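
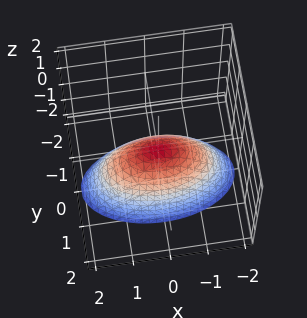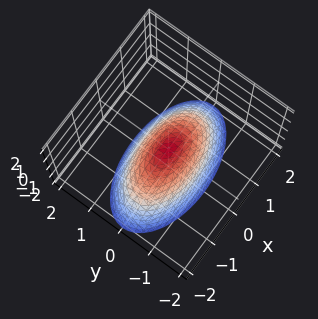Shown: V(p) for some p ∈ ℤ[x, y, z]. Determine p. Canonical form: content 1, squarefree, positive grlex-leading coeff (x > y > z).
First, the degree is 2 — a paraboloid; a quadric.
Next, symmetries: the y ↦ −y reflection is a symmetry, so y appears only in even powers; the x ↦ −x reflection is a symmetry, so x appears only in even powers.
Then, checking where it meets the axes: it crosses the y-axis at the gridline y = 0; it meets the x-axis at x = 0 (among the integer gridlines).
Finally, matching integer coefficients to the picture gives p.

x^2 + 3*y^2 + 2*z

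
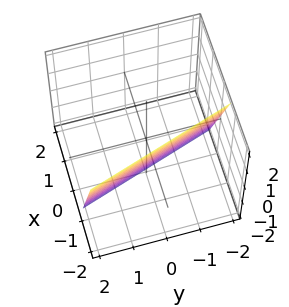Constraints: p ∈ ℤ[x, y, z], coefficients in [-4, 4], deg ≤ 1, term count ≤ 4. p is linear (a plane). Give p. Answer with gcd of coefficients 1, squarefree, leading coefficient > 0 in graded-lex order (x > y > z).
3*x + y + z + 2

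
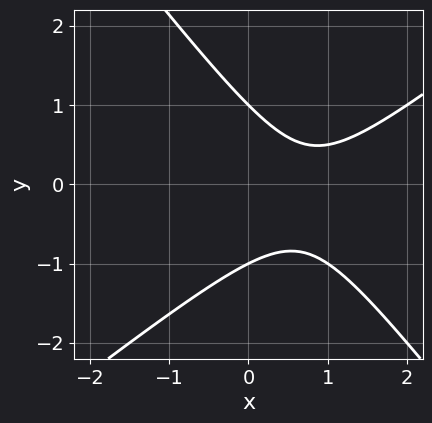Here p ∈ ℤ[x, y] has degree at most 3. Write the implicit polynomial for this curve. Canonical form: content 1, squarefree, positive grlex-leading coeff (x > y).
2*x^2 - x*y - 2*y^2 - 3*x + 2

(a) The degree is 2 — a generic line meets the curve in up to 2 points.
(b) From the axis intercepts and sections: it misses every integer gridline on the x-axis; the y-axis gridline crossings are at y ∈ {-1, 1}.
(c) Together with the visible shape, these determine p as stated.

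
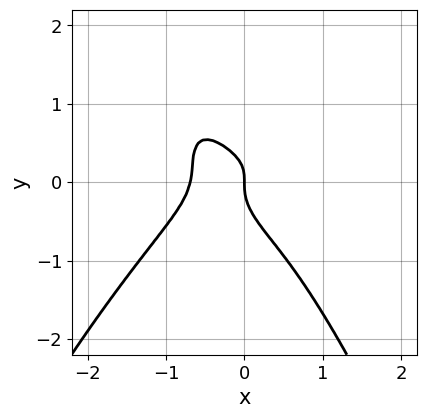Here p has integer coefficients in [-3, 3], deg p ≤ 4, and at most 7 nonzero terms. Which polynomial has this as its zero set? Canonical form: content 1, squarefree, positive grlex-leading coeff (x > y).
3*x^4 + 3*x*y^2 + 3*y^3 - x*y + x

First, the degree is 4 — no degree-3 curve has this shape.
Next, reading off the gridlines: one x-axis crossing is at x = 0; it crosses the y-axis at the gridline y = 0.
Finally, the integer polynomial consistent with all of this is the stated p.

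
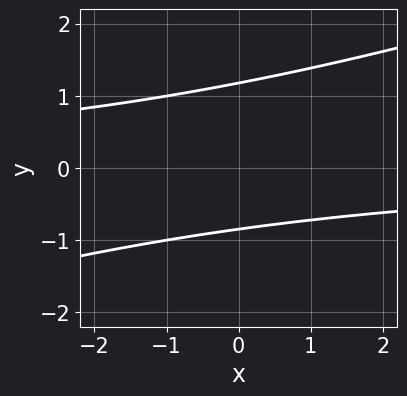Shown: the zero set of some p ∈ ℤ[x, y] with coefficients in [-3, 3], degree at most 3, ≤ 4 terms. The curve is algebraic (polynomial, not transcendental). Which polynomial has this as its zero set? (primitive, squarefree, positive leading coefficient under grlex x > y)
x*y - 3*y^2 + y + 3

First, degree: the shape is more complex than any degree-1 curve, so deg p = 2.
Then, from the axis intercepts and sections: no x-intercept at any integer in the box.
Finally, the integer polynomial consistent with all of this is the stated p.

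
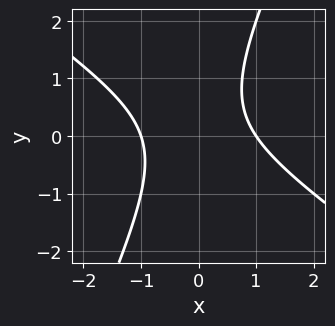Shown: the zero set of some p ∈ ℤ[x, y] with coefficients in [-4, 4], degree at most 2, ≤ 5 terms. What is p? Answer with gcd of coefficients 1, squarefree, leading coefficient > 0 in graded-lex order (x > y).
3*x^2 + 3*x*y - 2*y^2 + y - 3

1. deg p = 2.
2. From the axis intercepts and sections: among the integer gridlines, it crosses the x-axis at x ∈ {-1, 1}; the curve avoids every integer y-axis point in the box.
3. Matching integer coefficients to the picture gives p.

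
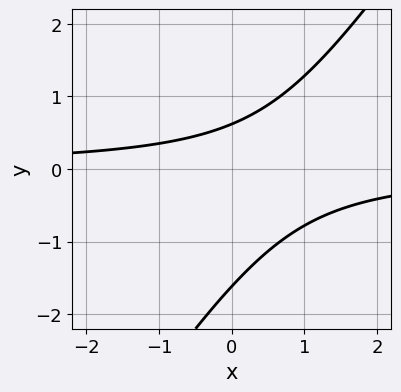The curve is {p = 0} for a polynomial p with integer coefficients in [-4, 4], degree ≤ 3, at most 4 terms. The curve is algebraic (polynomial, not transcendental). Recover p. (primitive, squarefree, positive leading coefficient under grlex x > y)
3*x*y - 2*y^2 - 2*y + 2

First, degree: no degree-1 curve has this shape, so deg p = 2.
Then, observable constraints: no x-intercept at any integer in the box.
Finally, assembling these constraints gives the stated polynomial.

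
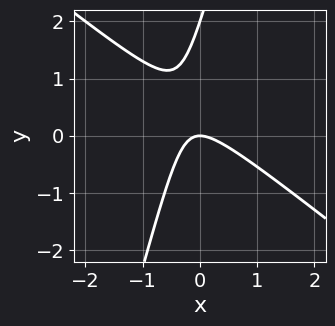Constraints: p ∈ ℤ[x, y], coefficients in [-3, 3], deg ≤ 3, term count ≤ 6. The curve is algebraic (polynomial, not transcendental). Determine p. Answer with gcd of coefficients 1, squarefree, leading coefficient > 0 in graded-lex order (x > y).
deg p = 2. The shape is more complex than any degree-1 curve.
Observable constraints: one x-axis crossing is at x = 0; the y-axis gridline crossings are at y ∈ {0, 2}.
Together with the visible shape, these determine p as stated.

3*x^2 + 3*x*y - y^2 + 2*y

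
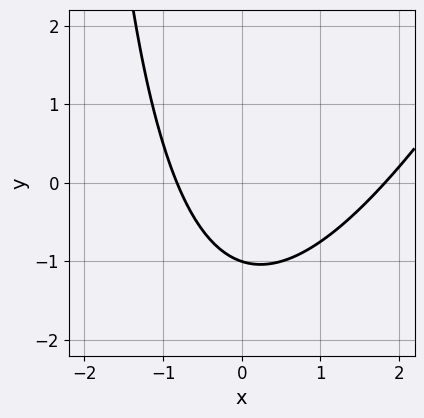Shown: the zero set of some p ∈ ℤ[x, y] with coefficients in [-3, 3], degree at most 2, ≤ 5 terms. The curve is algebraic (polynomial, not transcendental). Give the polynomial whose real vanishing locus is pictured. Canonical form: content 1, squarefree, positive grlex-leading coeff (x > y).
(a) deg p = 2.
(b) Observable constraints: one y-axis crossing is at y = -1.
(c) The integer polynomial consistent with all of this is the stated p.

2*x^2 - x*y - 2*x - 3*y - 3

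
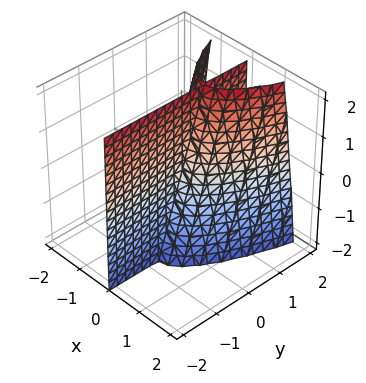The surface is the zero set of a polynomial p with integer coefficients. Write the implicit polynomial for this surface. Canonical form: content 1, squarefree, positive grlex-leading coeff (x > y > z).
(a) There are 2 components. They look like related sheets of one shape, so recover p as a whole.
(b) Degree: the shape is more complex than any degree-2 surface, so deg p = 3.
(c) Against the integer gridlines: every point of the z-axis in the box is on the surface; every point of the y-axis in the box is on the surface; one x-axis crossing is at x = 0.
(d) The integer polynomial consistent with all of this is the stated p.

3*x^3 - 3*x*y + x*z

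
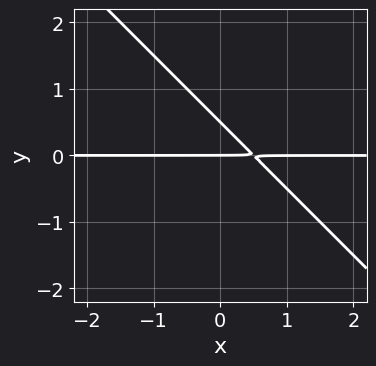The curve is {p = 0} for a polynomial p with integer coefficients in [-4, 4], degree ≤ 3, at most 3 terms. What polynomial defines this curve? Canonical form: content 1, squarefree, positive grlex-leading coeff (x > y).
2*x*y + 2*y^2 - y

(a) Degree: no degree-1 curve has this shape, so deg p = 2.
(b) From the visible intercepts: it crosses the y-axis at the gridline y = 0; every point of the x-axis in the box is on the curve.
(c) Putting this together gives p.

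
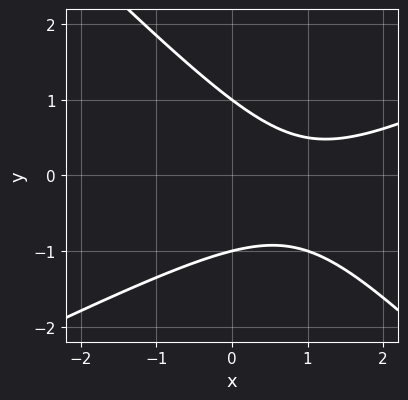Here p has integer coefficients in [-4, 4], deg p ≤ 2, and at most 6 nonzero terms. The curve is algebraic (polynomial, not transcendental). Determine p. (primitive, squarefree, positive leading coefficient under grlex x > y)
x^2 - x*y - 2*y^2 - 2*x + 2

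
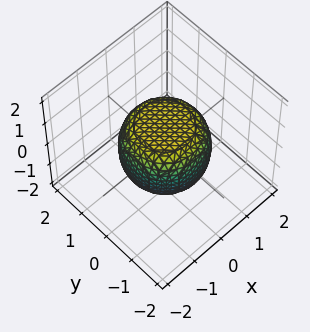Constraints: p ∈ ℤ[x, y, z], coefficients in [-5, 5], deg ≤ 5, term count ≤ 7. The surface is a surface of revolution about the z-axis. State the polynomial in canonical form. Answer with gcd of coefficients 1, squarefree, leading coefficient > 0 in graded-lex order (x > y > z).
2*x^4 + 4*x^2*y^2 + 2*y^4 - x^2 - y^2 + 3*z^2 - 3

Degree: a generic line meets the surface in up to 4 points, so deg p = 4.
Symmetries: the surface is invariant under rotation about z: p = q(x² + y², z).
From the visible intercepts: the z-axis gridline crossings are at z ∈ {-1, 1}; a circular section at z = -1 has radius between 0 and 1.
Matching integer coefficients to the picture gives p.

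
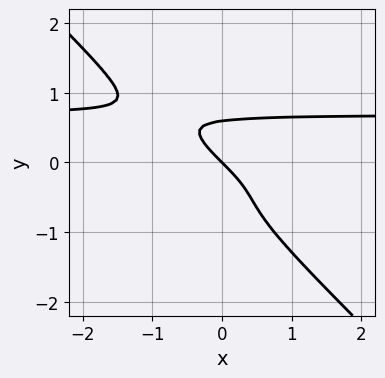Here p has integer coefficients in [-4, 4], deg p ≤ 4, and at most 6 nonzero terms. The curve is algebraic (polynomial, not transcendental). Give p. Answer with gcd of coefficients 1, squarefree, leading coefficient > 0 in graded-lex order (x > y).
First, deg p = 4. No degree-3 curve has this shape.
Then, observable constraints: it crosses the x-axis at the gridline x = 0; it meets the y-axis at y = 0 (among the integer gridlines).
Finally, solving for integer coefficients yields p as stated.

3*x*y^3 + 3*y^4 + y^3 - x - y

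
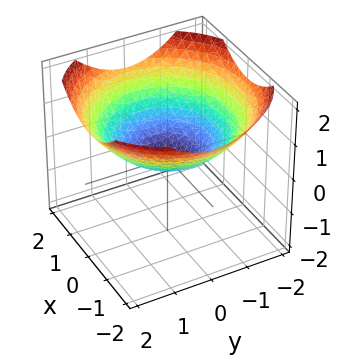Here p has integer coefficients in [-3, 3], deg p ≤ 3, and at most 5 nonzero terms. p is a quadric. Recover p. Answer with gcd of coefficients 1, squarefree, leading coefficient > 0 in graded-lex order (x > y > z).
(a) deg p = 2.
(b) By symmetry, the surface is invariant under rotation about z: p = q(x² + y², z).
(c) Observable constraints: a circular section at z = 1 has radius between 1 and 2; one y-axis crossing is at y = 0; it crosses the x-axis at the gridline x = 0.
(d) Fitting integer coefficients to these (and the overall shape) gives p.

x^2 + y^2 - 3*z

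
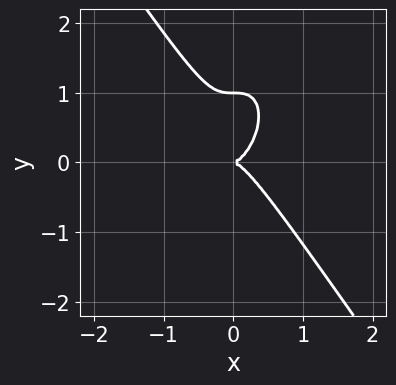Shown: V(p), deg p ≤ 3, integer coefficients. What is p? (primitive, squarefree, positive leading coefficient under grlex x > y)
The degree is 3 — no degree-2 curve has this shape.
From the visible intercepts: among the integer gridlines, it crosses the y-axis at y ∈ {0, 1}; it crosses the x-axis at the gridline x = 0.
Solving for integer coefficients yields p as stated.

3*x^3 + y^3 - y^2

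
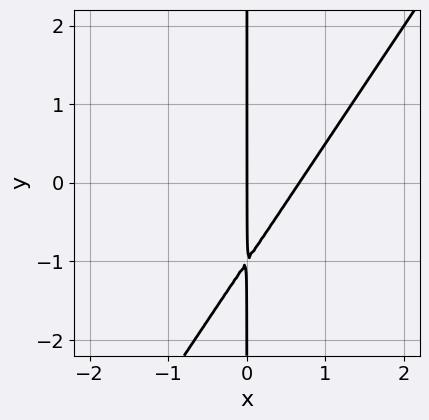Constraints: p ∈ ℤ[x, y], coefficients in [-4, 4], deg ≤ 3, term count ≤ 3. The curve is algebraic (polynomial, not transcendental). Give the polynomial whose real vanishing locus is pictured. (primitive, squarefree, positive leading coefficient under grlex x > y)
(a) The degree is 2 — the shape is more complex than any degree-1 curve.
(b) Reading off the gridlines: every point of the y-axis in the box is on the curve; it crosses the x-axis at the gridline x = 0.
(c) Matching integer coefficients to the picture gives p.

3*x^2 - 2*x*y - 2*x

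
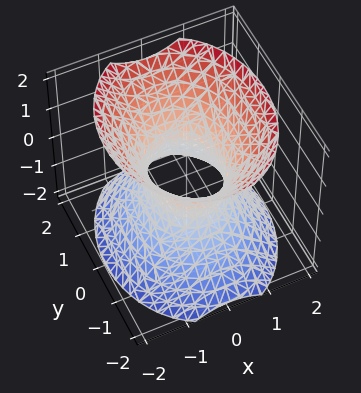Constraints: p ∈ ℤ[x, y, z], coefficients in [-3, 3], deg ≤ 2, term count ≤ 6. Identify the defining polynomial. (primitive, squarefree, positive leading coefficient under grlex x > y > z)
3*x^2 + 2*y^2 - 2*z^2 - 2

deg p = 2. An hourglass — one-sheet hyperboloid; a quadric.
Symmetries: the x ↦ −x reflection is a symmetry, so x appears only in even powers; it's symmetric under z → −z, forcing even powers of z; the y ↦ −y reflection is a symmetry, so y appears only in even powers.
Reading off the gridlines: the surface avoids every integer z-axis point in the box; the y-axis gridline crossings are at y ∈ {-1, 1}.
The integer polynomial consistent with all of this is the stated p.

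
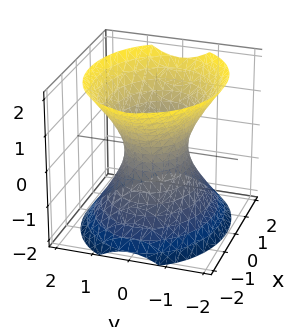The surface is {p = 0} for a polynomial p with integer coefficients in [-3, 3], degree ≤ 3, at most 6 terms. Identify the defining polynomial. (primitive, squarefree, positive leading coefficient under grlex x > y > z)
1. deg p = 2.
2. Symmetries: it's symmetric under y → −y, forcing even powers of y; mirror symmetry z ↦ −z ⇒ only even powers of z; the x ↦ −x reflection is a symmetry, so x appears only in even powers.
3. Checking where it meets the axes: the x-axis gridline crossings are at x ∈ {-1, 1}; the surface avoids every integer z-axis point in the box.
4. Fitting integer coefficients to these (and the overall shape) gives p.

2*x^2 + 3*y^2 - 2*z^2 - 2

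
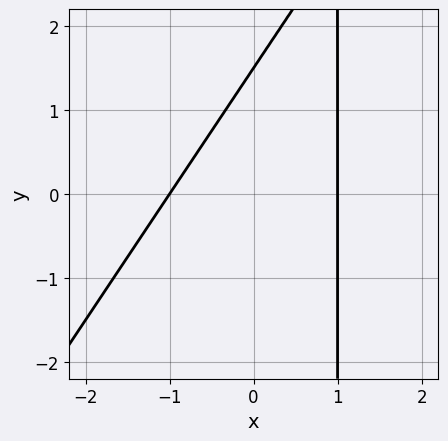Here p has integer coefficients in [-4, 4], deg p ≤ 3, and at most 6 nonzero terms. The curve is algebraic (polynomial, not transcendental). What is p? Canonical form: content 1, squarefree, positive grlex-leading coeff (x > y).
3*x^2 - 2*x*y + 2*y - 3

Degree: no degree-1 curve has this shape, so deg p = 2.
From the visible intercepts: among the integer gridlines, it crosses the x-axis at x ∈ {-1, 1}.
Matching integer coefficients to the picture gives p.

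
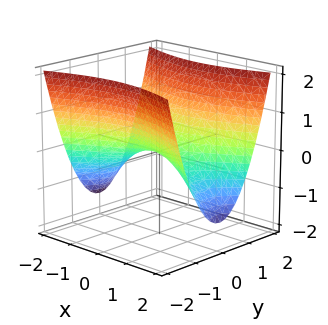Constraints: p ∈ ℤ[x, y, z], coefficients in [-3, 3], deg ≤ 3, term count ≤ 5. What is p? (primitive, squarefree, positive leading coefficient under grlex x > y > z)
x^2 - 3*y^2 + 3*z

1. deg p = 2. A saddle surface; a quadric.
2. Symmetries: the x ↦ −x reflection is a symmetry, so x appears only in even powers; mirror symmetry y ↦ −y ⇒ only even powers of y.
3. Reading off the gridlines: one z-axis crossing is at z = 0; it crosses the x-axis at the gridline x = 0; it crosses the y-axis at the gridline y = 0.
4. Fitting integer coefficients to these (and the overall shape) gives p.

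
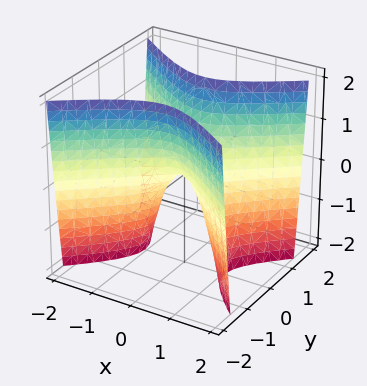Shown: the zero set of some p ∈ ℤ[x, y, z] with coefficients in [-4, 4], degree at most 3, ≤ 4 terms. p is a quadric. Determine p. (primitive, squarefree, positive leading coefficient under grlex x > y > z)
2*x^2 - 3*y^2 + z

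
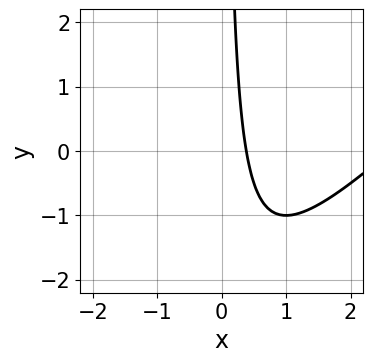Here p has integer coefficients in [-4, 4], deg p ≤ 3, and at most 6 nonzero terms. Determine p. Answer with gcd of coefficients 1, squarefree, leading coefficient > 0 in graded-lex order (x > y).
1. Degree: a generic line meets the curve in up to 2 points, so deg p = 2.
2. From the axis intercepts and sections: the curve avoids every integer y-axis point in the box.
3. Together with the visible shape, these determine p as stated.

x^2 - x*y - 3*x + 1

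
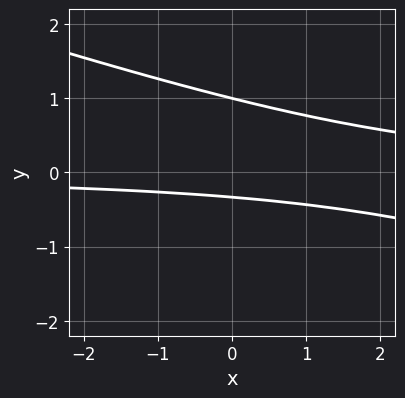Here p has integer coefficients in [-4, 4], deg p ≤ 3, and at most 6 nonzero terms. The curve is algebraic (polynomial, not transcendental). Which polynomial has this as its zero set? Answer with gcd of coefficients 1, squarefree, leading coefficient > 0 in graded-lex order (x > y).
(a) Degree: no degree-1 curve has this shape, so deg p = 2.
(b) Observable constraints: it crosses the y-axis at the gridline y = 1; the curve avoids every integer x-axis point in the box.
(c) Matching integer coefficients to the picture gives p.

x*y + 3*y^2 - 2*y - 1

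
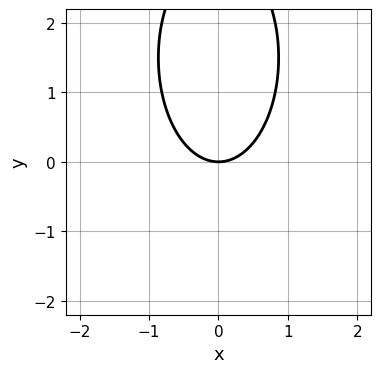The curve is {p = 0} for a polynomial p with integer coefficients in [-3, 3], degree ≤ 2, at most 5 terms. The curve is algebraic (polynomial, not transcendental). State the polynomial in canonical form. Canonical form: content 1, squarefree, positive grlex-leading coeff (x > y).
Degree: no degree-1 curve has this shape, so deg p = 2.
Symmetries: it's symmetric under x → −x, forcing even powers of x.
Checking where it meets the axes: one y-axis crossing is at y = 0; it crosses the x-axis at the gridline x = 0.
These observations pin down the coefficients.

3*x^2 + y^2 - 3*y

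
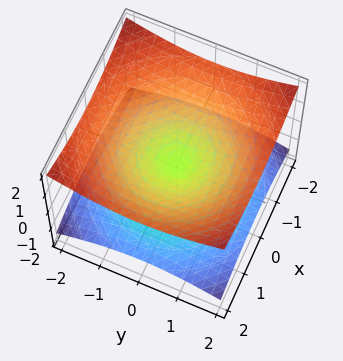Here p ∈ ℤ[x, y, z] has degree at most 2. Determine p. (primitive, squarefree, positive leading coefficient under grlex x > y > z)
(a) The degree is 2 — a double cone through the origin; a quadric.
(b) Symmetry: the z-axis is an axis of rotation, so x and y enter only as x² + y²; mirror symmetry z ↦ −z ⇒ only even powers of z.
(c) Against the integer gridlines: it crosses the y-axis at the gridline y = 0; a circular section at z = 1 has radius between 1 and 2; it crosses the z-axis at the gridline z = 0; it crosses the x-axis at the gridline x = 0.
(d) Matching integer coefficients to the picture gives p.

x^2 + y^2 - 3*z^2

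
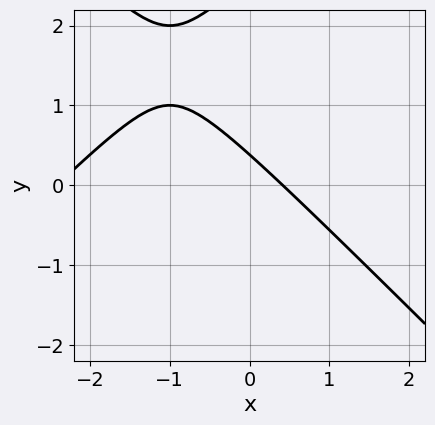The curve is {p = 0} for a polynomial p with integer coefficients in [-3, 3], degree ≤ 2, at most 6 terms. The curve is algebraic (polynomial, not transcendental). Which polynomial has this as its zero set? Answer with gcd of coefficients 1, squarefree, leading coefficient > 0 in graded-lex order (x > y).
x^2 - y^2 + 2*x + 3*y - 1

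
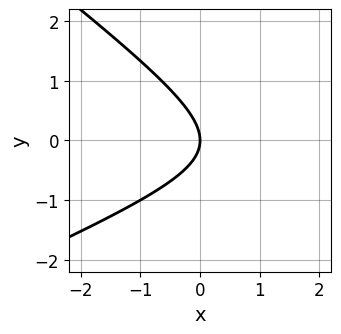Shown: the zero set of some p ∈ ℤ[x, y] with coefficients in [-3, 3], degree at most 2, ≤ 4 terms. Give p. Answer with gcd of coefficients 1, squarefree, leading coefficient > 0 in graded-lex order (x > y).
x^2 - x*y - 3*y^2 - 3*x

First, degree: a generic line meets the curve in up to 2 points, so deg p = 2.
Then, from the axis intercepts and sections: it meets the x-axis at x = 0 (among the integer gridlines); it meets the y-axis at y = 0 (among the integer gridlines).
Finally, these observations pin down the coefficients.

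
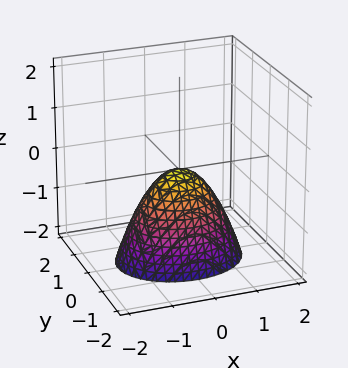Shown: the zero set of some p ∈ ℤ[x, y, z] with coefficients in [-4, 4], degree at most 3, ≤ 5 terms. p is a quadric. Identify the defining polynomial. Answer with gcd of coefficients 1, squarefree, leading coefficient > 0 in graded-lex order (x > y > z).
First, the degree is 2 — a paraboloid; a quadric.
Then, symmetries: it's symmetric under y → −y, forcing even powers of y; mirror symmetry x ↦ −x ⇒ only even powers of x.
Next, against the integer gridlines: it crosses the y-axis at the gridline y = 0; one x-axis crossing is at x = 0; it meets the z-axis at z = 0 (among the integer gridlines).
Finally, assembling these constraints gives the stated polynomial.

2*x^2 + 3*y^2 + 2*z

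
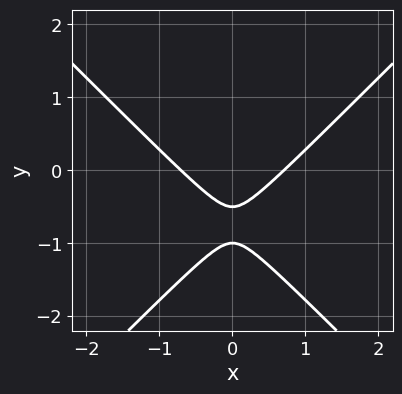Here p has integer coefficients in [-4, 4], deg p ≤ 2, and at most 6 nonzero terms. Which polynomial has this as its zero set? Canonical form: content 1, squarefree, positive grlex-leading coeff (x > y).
First, the degree is 2 — a generic line meets the curve in up to 2 points.
Next, symmetries: it's symmetric under x → −x, forcing even powers of x.
Then, checking where it meets the axes: it meets the y-axis at y = -1 (among the integer gridlines).
Finally, putting this together gives p.

2*x^2 - 2*y^2 - 3*y - 1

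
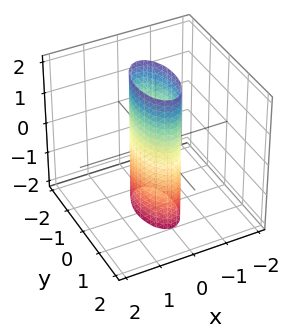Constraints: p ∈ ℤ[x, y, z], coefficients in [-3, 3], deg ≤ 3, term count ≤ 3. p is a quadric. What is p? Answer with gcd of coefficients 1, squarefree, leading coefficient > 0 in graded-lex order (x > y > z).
3*x^2 + y^2 - 1

1. deg p = 2.
2. Symmetries: the x ↦ −x reflection is a symmetry, so x appears only in even powers; mirror symmetry z ↦ −z ⇒ only even powers of z; mirror symmetry y ↦ −y ⇒ only even powers of y.
3. From the visible intercepts: the surface avoids every integer z-axis point in the box; the y-axis gridline crossings are at y ∈ {-1, 1}.
4. Fitting integer coefficients to these (and the overall shape) gives p.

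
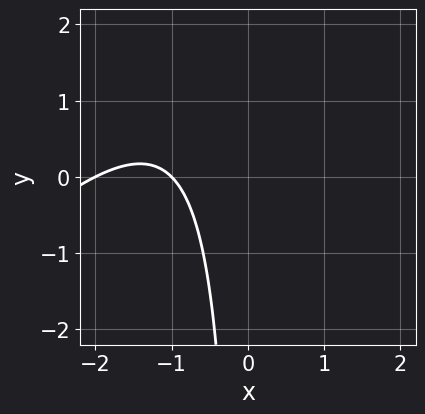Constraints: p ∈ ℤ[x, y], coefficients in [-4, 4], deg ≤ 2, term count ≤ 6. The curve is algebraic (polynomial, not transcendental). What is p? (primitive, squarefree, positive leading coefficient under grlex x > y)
1. The degree is 2 — a generic line meets the curve in up to 2 points.
2. From the axis intercepts and sections: among the integer gridlines, it crosses the x-axis at x ∈ {-2, -1}; the curve avoids every integer y-axis point in the box.
3. Solving for integer coefficients yields p as stated.

x^2 - x*y + 3*x + 2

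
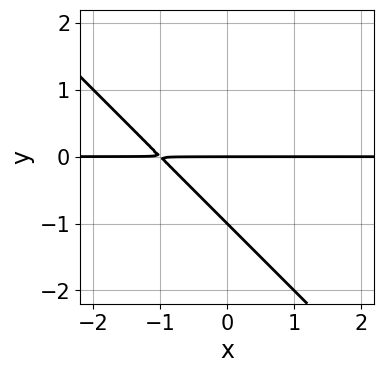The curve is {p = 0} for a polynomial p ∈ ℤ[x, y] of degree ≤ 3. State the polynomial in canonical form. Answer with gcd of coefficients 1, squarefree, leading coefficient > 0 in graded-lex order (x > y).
(a) Degree: no degree-1 curve has this shape, so deg p = 2.
(b) Against the integer gridlines: the visible x-axis segment lies entirely on the curve; among the integer gridlines, it crosses the y-axis at y ∈ {-1, 0}.
(c) These observations pin down the coefficients.

x*y + y^2 + y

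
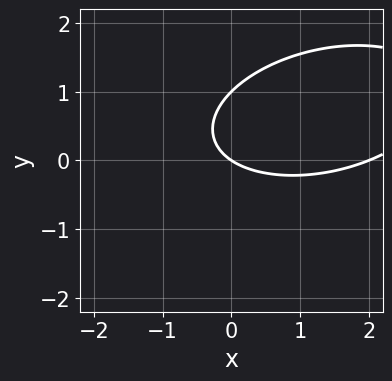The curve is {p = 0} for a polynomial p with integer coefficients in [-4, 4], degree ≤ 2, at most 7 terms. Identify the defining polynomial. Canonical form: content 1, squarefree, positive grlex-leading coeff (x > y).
First, degree: a generic line meets the curve in up to 2 points, so deg p = 2.
Next, from the axis intercepts and sections: among the integer gridlines, it crosses the x-axis at x ∈ {0, 2}; among the integer gridlines, it crosses the y-axis at y ∈ {0, 1}.
Finally, putting this together gives p.

x^2 - x*y + 3*y^2 - 2*x - 3*y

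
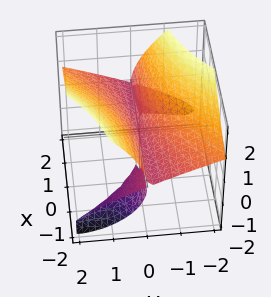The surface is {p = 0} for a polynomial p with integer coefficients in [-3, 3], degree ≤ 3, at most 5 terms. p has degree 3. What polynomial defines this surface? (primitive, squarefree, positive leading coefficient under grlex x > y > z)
I count 3 distinct pieces.
The degree is 3 — no degree-2 surface has this shape.
Against the integer gridlines: it crosses the z-axis at the gridline z = 0; the visible x-axis segment lies entirely on the surface; one y-axis crossing is at y = 0.
Assembling these constraints gives the stated polynomial.

3*x*y*z + 2*z^3 - 3*y^2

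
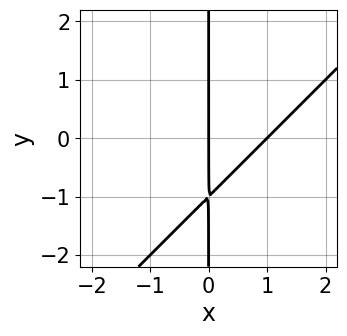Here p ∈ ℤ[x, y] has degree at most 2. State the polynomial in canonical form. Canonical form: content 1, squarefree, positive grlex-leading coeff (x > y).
x^2 - x*y - x

deg p = 2. No degree-1 curve has this shape.
Checking where it meets the axes: every point of the y-axis in the box is on the curve; the x-axis gridline crossings are at x ∈ {0, 1}.
Together with the visible shape, these determine p as stated.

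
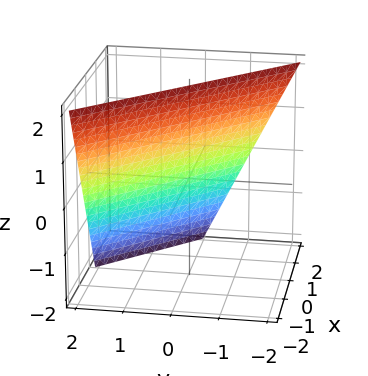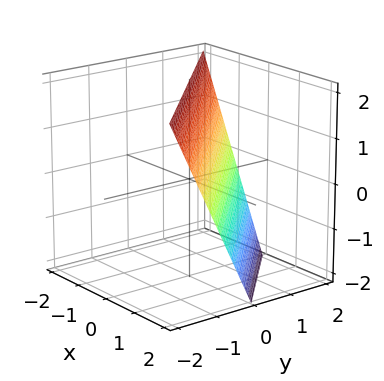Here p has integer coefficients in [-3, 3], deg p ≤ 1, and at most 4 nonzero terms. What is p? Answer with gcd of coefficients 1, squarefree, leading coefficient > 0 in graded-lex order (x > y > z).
2*x + 2*y + z - 2

1. The degree is 1 — the surface is flat (a plane).
2. Against the integer gridlines: it meets the x-axis at x = 1 (among the integer gridlines); one z-axis crossing is at z = 2; it meets the y-axis at y = 1 (among the integer gridlines).
3. These observations pin down the coefficients.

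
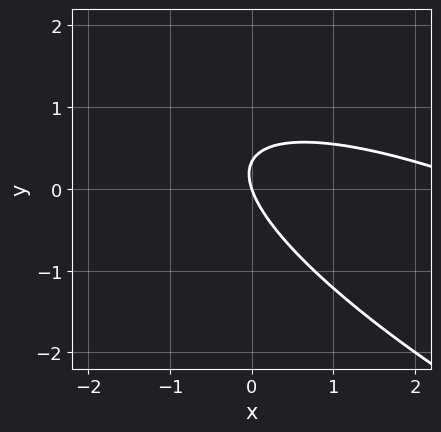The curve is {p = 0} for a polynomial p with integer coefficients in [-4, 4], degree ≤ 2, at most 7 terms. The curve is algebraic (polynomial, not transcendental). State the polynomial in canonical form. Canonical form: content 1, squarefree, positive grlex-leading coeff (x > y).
1. deg p = 2. A generic line meets the curve in up to 2 points.
2. From the axis intercepts and sections: one x-axis crossing is at x = 0; it meets the y-axis at y = 0 (among the integer gridlines).
3. Solving for integer coefficients yields p as stated.

x^2 + 3*x*y + 3*y^2 - 3*x - y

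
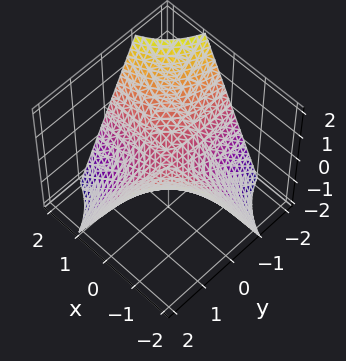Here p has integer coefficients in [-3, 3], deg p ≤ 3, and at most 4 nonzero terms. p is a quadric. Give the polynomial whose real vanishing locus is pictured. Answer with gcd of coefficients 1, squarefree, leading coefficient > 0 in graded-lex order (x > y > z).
(a) deg p = 2.
(b) Reading off the gridlines: every point of the x-axis in the box is on the surface; it crosses the z-axis at the gridline z = 0; every point of the y-axis in the box is on the surface.
(c) Together with the visible shape, these determine p as stated.

x*y + z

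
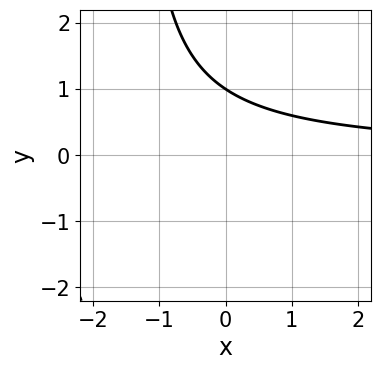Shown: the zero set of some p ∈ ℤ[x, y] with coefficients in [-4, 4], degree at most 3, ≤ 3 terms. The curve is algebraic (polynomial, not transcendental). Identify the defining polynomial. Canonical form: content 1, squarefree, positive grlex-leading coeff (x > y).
2*x*y + 3*y - 3

deg p = 2.
From the visible intercepts: it meets the y-axis at y = 1 (among the integer gridlines); it misses every integer gridline on the x-axis.
Matching integer coefficients to the picture gives p.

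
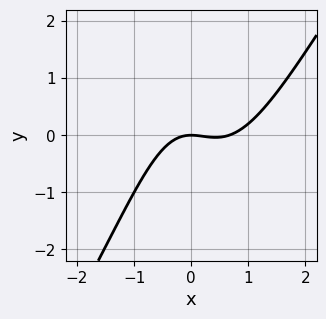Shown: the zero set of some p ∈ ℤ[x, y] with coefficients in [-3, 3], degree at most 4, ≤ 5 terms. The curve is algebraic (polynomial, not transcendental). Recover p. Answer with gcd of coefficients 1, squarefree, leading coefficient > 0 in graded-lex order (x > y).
1. The degree is 3 — the shape is more complex than any degree-2 curve.
2. From the visible intercepts: it meets the x-axis at x = 0 (among the integer gridlines); it crosses the y-axis at the gridline y = 0.
3. Assembling these constraints gives the stated polynomial.

3*x^3 - 2*x^2*y - 2*x^2 - 3*y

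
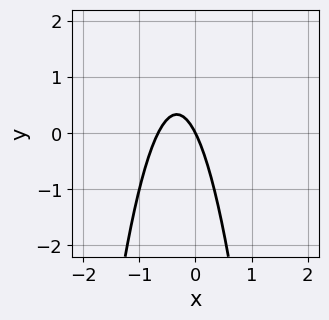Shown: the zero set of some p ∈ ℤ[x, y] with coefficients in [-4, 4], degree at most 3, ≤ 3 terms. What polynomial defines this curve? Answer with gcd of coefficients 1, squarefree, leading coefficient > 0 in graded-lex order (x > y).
deg p = 2.
Against the integer gridlines: it meets the y-axis at y = 0 (among the integer gridlines); one x-axis crossing is at x = 0.
Together with the visible shape, these determine p as stated.

3*x^2 + 2*x + y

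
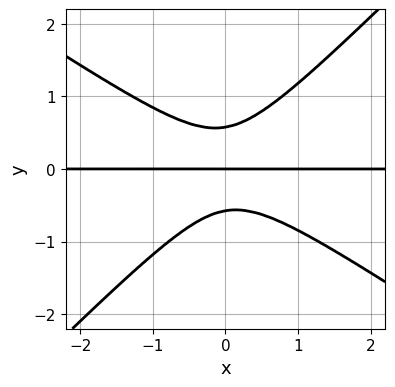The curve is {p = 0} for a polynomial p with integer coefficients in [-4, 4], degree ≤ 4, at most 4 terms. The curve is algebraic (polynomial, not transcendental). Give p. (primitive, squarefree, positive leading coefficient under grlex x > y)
2*x^2*y + x*y^2 - 3*y^3 + y

Degree: a generic line meets the curve in up to 3 points, so deg p = 3.
Observable constraints: it crosses the y-axis at the gridline y = 0; every point of the x-axis in the box is on the curve.
Matching integer coefficients to the picture gives p.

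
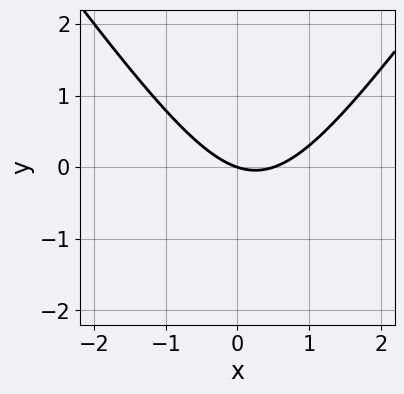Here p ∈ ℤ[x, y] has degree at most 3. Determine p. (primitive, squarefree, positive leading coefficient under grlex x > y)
1. The degree is 2 — a generic line meets the curve in up to 2 points.
2. Against the integer gridlines: it crosses the y-axis at the gridline y = 0; it crosses the x-axis at the gridline x = 0.
3. Assembling these constraints gives the stated polynomial.

2*x^2 - y^2 - x - 3*y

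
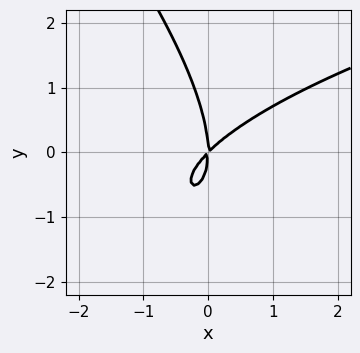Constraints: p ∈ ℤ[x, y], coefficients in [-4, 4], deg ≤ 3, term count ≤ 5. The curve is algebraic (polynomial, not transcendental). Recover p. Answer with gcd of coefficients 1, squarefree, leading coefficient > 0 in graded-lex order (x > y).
deg p = 3. A generic line meets the curve in up to 3 points.
Checking where it meets the axes: it crosses the y-axis at the gridline y = 0; it crosses the x-axis at the gridline x = 0.
These observations pin down the coefficients.

x*y^2 + y^3 - 3*x^2 + 3*x*y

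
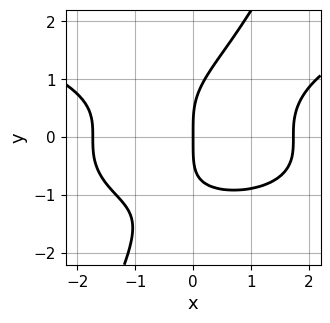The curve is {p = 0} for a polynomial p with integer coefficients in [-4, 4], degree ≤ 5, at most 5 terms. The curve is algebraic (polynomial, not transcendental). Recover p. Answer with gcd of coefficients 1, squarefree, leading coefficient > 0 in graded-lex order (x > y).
Degree: no degree-3 curve has this shape, so deg p = 4.
From the axis intercepts and sections: one y-axis crossing is at y = 0; it meets the x-axis at x = 0 (among the integer gridlines).
Assembling these constraints gives the stated polynomial.

2*x*y^3 - y^4 - x^3 + 3*x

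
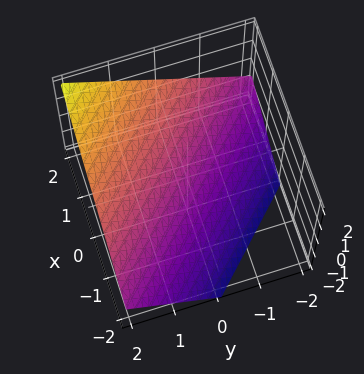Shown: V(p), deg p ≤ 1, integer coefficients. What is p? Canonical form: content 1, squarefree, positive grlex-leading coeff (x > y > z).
Degree: every cross-section is a straight line — this is a plane, so deg p = 1.
From the axis intercepts and sections: it meets the y-axis at y = 1 (among the integer gridlines); it meets the x-axis at x = 1 (among the integer gridlines).
Putting this together gives p.

2*x + 2*y - 3*z - 2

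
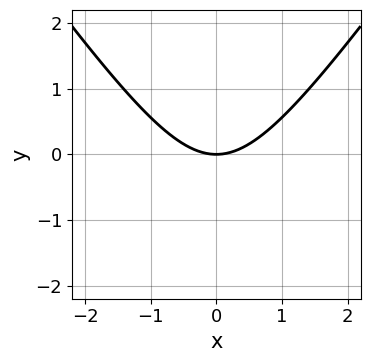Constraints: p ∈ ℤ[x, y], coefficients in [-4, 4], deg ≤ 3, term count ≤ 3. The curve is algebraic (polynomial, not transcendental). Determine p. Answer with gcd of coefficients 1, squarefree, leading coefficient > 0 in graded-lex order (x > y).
1. Degree: the shape is more complex than any degree-1 curve, so deg p = 2.
2. Symmetries: the x ↦ −x reflection is a symmetry, so x appears only in even powers.
3. Reading off the gridlines: it crosses the x-axis at the gridline x = 0; it meets the y-axis at y = 0 (among the integer gridlines).
4. Solving for integer coefficients yields p as stated.

2*x^2 - y^2 - 3*y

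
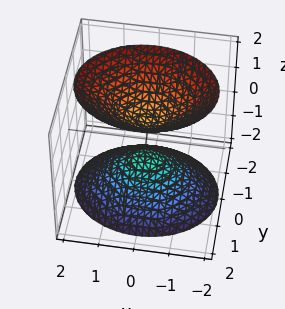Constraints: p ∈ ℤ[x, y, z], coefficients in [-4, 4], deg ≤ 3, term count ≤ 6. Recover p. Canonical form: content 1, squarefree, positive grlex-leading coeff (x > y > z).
2*x^2 + 3*y^2 - 2*z^2 + 1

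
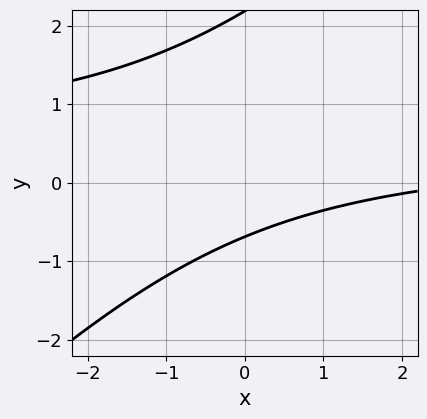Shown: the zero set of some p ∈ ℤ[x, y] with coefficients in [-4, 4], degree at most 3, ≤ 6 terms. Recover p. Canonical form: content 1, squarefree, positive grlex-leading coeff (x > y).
2*x*y - 2*y^2 - x + 3*y + 3

deg p = 2. A generic line meets the curve in up to 2 points.
Checking where it meets the axes: the curve avoids every integer x-axis point in the box.
Assembling these constraints gives the stated polynomial.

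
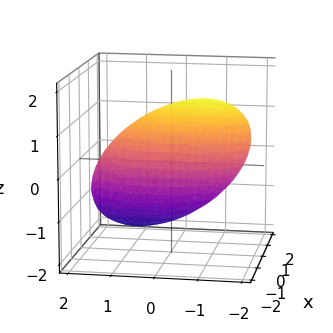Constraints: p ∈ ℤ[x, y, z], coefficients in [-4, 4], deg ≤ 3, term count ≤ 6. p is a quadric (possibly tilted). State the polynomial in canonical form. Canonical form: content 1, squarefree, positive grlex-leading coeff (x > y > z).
3*x^2 - 2*x*z + y^2 + y*z + 2*z^2 - 3

First, the degree is 2 — no degree-1 surface has this shape.
Then, from the visible intercepts: among the integer gridlines, it crosses the x-axis at x ∈ {-1, 1}.
Finally, matching integer coefficients to the picture gives p.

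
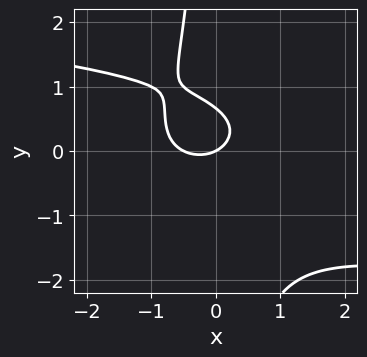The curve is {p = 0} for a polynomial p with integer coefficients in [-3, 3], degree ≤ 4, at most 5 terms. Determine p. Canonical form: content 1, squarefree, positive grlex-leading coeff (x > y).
2*x*y^3 + 2*x^2 + 3*y^2 + x - 2*y

1. Degree: the shape is more complex than any degree-3 curve, so deg p = 4.
2. Reading off the gridlines: it crosses the y-axis at the gridline y = 0; it meets the x-axis at x = 0 (among the integer gridlines).
3. Matching integer coefficients to the picture gives p.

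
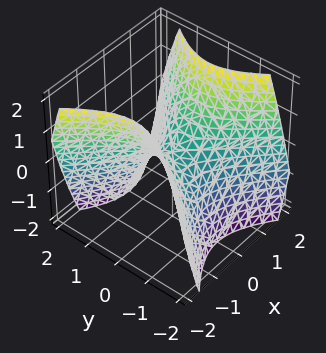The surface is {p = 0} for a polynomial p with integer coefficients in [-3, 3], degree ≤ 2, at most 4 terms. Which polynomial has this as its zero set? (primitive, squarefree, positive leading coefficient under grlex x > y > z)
(a) The degree is 2 — a hyperbolic paraboloid; a quadric.
(b) Symmetries: it's symmetric under y → −y, forcing even powers of y; it's symmetric under x → −x, forcing even powers of x.
(c) From the visible intercepts: one y-axis crossing is at y = 0; it meets the x-axis at x = 0 (among the integer gridlines).
(d) Together with the visible shape, these determine p as stated.

x^2 - y^2 - z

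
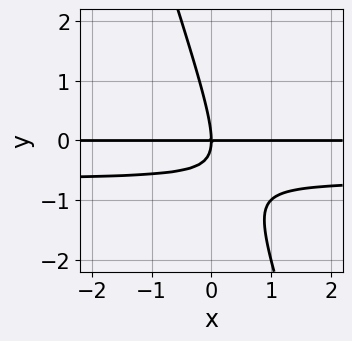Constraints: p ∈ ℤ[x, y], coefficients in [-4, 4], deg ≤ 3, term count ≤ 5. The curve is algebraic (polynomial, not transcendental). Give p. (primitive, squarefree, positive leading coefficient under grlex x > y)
3*x*y^2 + y^3 + 2*x*y

deg p = 3. The shape is more complex than any degree-2 curve.
From the axis intercepts and sections: it meets the y-axis at y = 0 (among the integer gridlines); every point of the x-axis in the box is on the curve.
Putting this together gives p.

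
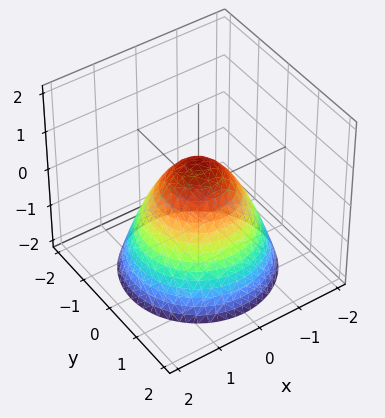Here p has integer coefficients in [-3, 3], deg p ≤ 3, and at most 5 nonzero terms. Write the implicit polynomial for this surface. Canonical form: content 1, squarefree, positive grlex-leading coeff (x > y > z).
3*x^2 + 3*y^2 + 3*z - 2

First, deg p = 2. A generic line meets the surface in up to 2 points.
Next, symmetries: rotational symmetry about the z-axis ⇒ p depends on x, y only through x² + y².
Then, against the integer gridlines: a circular section at z = -2 has radius between 1 and 2.
Finally, matching integer coefficients to the picture gives p.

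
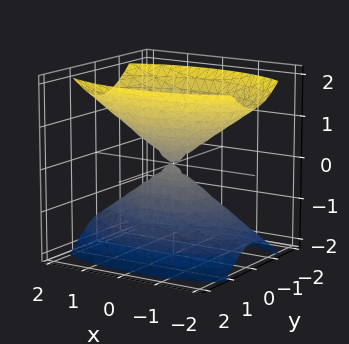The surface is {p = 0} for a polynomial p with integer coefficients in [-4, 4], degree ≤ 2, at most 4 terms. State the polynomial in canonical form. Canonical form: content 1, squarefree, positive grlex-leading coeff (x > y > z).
1. There are 2 components. Treating them together as one polynomial.
2. deg p = 2. A double cone through the origin; a quadric.
3. Symmetries: the y ↦ −y reflection is a symmetry, so y appears only in even powers; it's symmetric under x → −x, forcing even powers of x; the z ↦ −z reflection is a symmetry, so z appears only in even powers.
4. From the axis intercepts and sections: it meets the x-axis at x = 0 (among the integer gridlines); it crosses the y-axis at the gridline y = 0; one z-axis crossing is at z = 0.
5. The integer polynomial consistent with all of this is the stated p.

x^2 + 3*y^2 - 2*z^2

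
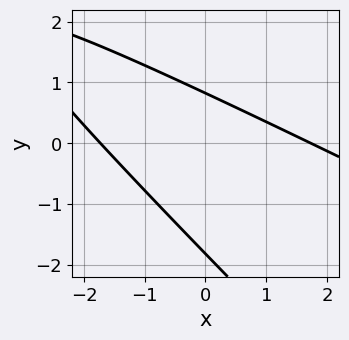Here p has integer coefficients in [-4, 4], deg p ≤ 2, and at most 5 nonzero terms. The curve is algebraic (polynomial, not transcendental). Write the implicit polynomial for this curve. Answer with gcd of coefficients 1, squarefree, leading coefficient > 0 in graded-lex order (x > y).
Degree: a generic line meets the curve in up to 2 points, so deg p = 2.
Solving for integer coefficients yields p as stated.

x^2 + 3*x*y + 2*y^2 + 2*y - 3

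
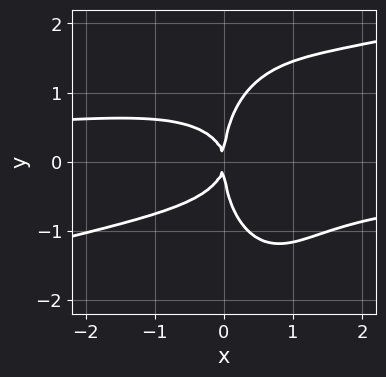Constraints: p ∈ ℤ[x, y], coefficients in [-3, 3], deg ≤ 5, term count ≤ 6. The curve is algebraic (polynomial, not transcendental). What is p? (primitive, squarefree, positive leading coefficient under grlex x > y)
x^3*y - 3*x^2*y^2 - y^4 + 3*x*y^2 + 3*x^2

First, the degree is 4 — a generic line meets the curve in up to 4 points.
Next, reading off the gridlines: it meets the y-axis at y = 0 (among the integer gridlines); it meets the x-axis at x = 0 (among the integer gridlines).
Finally, together with the visible shape, these determine p as stated.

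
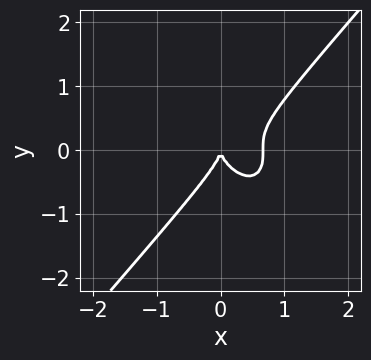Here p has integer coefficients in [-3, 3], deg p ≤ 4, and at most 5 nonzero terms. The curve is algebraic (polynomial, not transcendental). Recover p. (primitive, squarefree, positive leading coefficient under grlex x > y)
3*x^3 - 2*y^3 - 2*x^2

First, the degree is 3 — a generic line meets the curve in up to 3 points.
Next, checking where it meets the axes: it crosses the x-axis at the gridline x = 0; it crosses the y-axis at the gridline y = 0.
Finally, putting this together gives p.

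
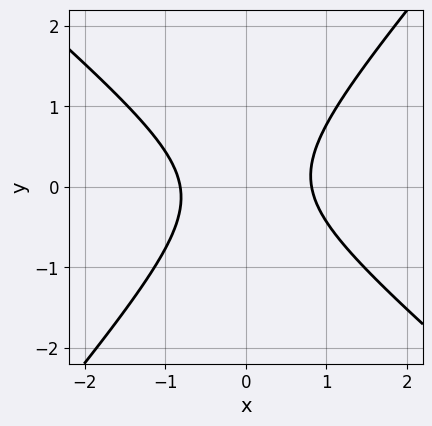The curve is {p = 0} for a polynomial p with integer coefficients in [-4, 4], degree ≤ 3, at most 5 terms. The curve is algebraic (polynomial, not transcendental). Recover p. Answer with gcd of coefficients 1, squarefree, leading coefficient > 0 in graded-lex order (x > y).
1. Degree: a generic line meets the curve in up to 2 points, so deg p = 2.
2. From the visible intercepts: it misses every integer gridline on the y-axis.
3. These observations pin down the coefficients.

3*x^2 + x*y - 3*y^2 - 2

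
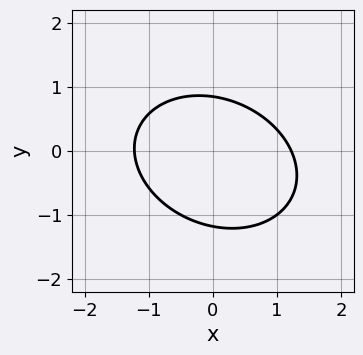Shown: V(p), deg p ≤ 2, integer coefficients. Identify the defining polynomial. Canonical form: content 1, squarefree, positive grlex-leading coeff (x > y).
First, degree: a generic line meets the curve in up to 2 points, so deg p = 2.
Finally, matching integer coefficients to the picture gives p.

2*x^2 + x*y + 3*y^2 + y - 3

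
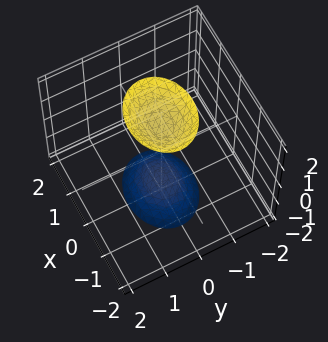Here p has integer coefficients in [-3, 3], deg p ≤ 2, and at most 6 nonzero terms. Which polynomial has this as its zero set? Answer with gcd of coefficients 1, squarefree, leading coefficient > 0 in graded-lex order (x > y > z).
First, the picture has 2 separate pieces. They look like related sheets of one shape, so recover p as a whole.
Then, the degree is 2 — two sheets facing apart; a quadric.
Next, symmetries: the y ↦ −y reflection is a symmetry, so y appears only in even powers; it's symmetric under x → −x, forcing even powers of x; the z ↦ −z reflection is a symmetry, so z appears only in even powers.
Next, from the visible intercepts: the surface avoids every integer y-axis point in the box; no x-intercept at any integer in the box.
Finally, solving for integer coefficients yields p as stated.

2*x^2 + 3*y^2 - z^2 + 2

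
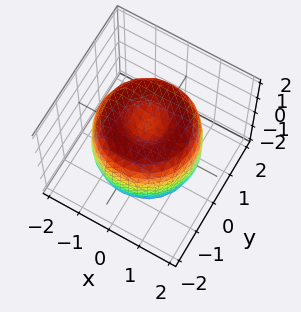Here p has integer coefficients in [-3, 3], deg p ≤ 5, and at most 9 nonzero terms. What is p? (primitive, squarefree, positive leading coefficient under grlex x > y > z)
x^4 + 2*x^2*y^2 + y^4 - 2*x^2 - 2*y^2 + z^2 - 1

(a) Degree: no degree-3 surface has this shape, so deg p = 4.
(b) By symmetry, the surface is invariant under rotation about z: p = q(x² + y², z).
(c) Reading off the gridlines: among the integer gridlines, it crosses the z-axis at z ∈ {-1, 1}; a circular section at z = 1 has radius between 1 and 2.
(d) Assembling these constraints gives the stated polynomial.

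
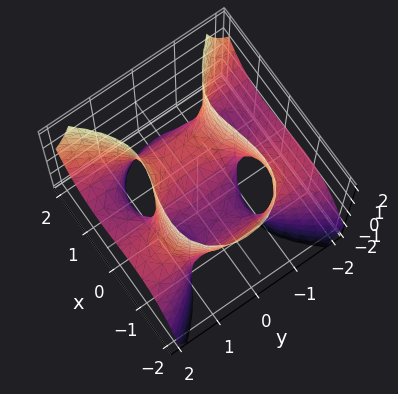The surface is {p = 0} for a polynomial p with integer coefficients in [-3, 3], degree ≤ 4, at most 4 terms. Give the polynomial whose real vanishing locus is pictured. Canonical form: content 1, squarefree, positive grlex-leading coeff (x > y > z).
First, deg p = 3. No degree-2 surface has this shape.
Next, against the integer gridlines: one x-axis crossing is at x = 0; one z-axis crossing is at z = 0; the visible y-axis segment lies entirely on the surface.
Finally, putting this together gives p.

2*x^3 - 3*y^2*z - 3*x + 3*z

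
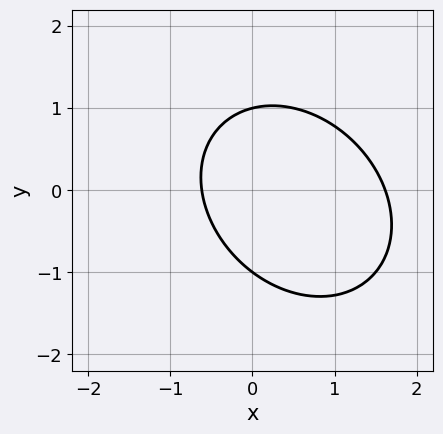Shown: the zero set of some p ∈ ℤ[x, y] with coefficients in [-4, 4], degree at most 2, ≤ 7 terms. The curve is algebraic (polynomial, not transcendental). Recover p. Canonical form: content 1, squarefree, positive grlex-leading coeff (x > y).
2*x^2 + x*y + 2*y^2 - 2*x - 2

1. The degree is 2 — the shape is more complex than any degree-1 curve.
2. Against the integer gridlines: the y-axis gridline crossings are at y ∈ {-1, 1}.
3. Together with the visible shape, these determine p as stated.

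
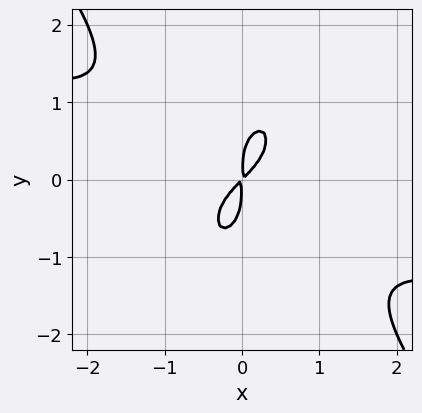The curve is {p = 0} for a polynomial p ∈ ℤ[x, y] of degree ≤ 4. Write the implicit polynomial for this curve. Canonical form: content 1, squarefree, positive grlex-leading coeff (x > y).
First, deg p = 4. A generic line meets the curve in up to 4 points.
Finally, solving for integer coefficients yields p as stated.

x^4 + 3*x^3*y + y^4 + 2*x^2 - 2*x*y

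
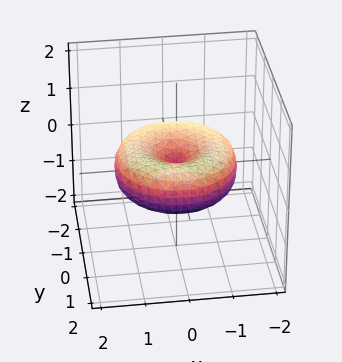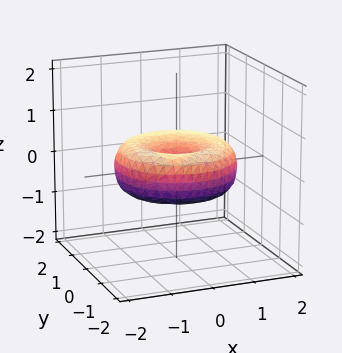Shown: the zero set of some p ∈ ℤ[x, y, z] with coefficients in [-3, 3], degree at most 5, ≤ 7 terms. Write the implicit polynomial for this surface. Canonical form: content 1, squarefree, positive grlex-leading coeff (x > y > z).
x^4 + 2*x^2*y^2 + y^4 - 2*x^2 - 2*y^2 + 3*z^2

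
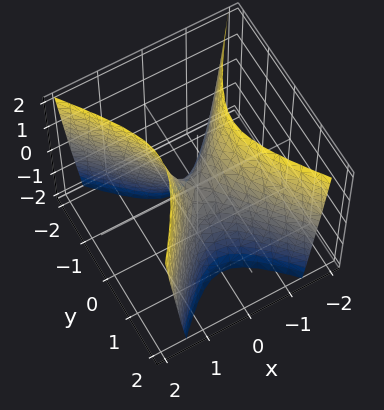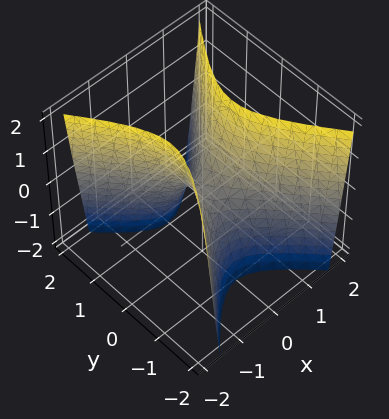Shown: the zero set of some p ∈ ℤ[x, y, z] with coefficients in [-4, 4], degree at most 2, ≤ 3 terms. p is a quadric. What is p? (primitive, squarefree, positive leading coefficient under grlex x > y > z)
First, deg p = 2.
Then, symmetries: mirror symmetry x ↦ −x ⇒ only even powers of x; mirror symmetry y ↦ −y ⇒ only even powers of y.
Next, against the integer gridlines: it meets the y-axis at y = 0 (among the integer gridlines); one x-axis crossing is at x = 0; it crosses the z-axis at the gridline z = 0.
Finally, putting this together gives p.

3*x^2 - 2*y^2 - z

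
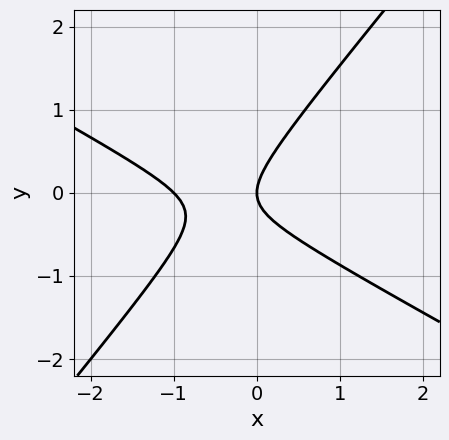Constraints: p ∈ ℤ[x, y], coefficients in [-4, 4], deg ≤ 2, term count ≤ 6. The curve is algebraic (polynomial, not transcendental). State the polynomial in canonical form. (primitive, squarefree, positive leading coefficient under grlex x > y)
First, the degree is 2 — the shape is more complex than any degree-1 curve.
Then, against the integer gridlines: one y-axis crossing is at y = 0; among the integer gridlines, it crosses the x-axis at x ∈ {-1, 0}.
Finally, the integer polynomial consistent with all of this is the stated p.

2*x^2 + 2*x*y - 3*y^2 + 2*x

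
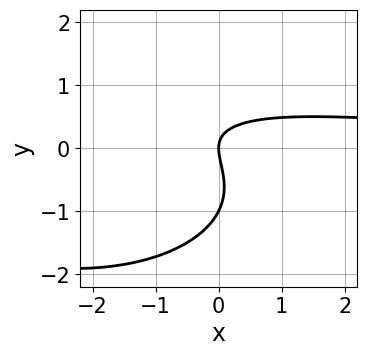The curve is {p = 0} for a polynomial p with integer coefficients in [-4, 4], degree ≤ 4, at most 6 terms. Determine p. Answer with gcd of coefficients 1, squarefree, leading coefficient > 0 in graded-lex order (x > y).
x^2*y + 3*y^3 + 3*x*y + 3*y^2 - 3*x

The degree is 3 — a generic line meets the curve in up to 3 points.
From the axis intercepts and sections: one x-axis crossing is at x = 0; among the integer gridlines, it crosses the y-axis at y ∈ {-1, 0}.
The integer polynomial consistent with all of this is the stated p.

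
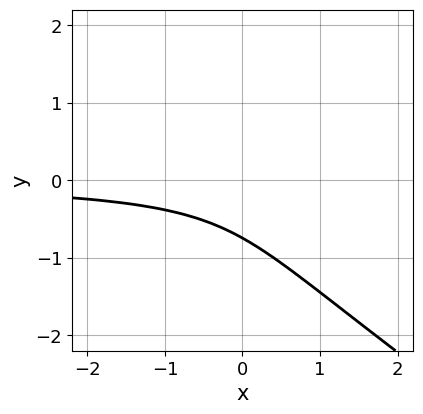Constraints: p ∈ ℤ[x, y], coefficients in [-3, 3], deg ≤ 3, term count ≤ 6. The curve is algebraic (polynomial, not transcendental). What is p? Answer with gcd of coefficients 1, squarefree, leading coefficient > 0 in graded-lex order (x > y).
First, degree: a generic line meets the curve in up to 3 points, so deg p = 3.
Then, against the integer gridlines: it misses every integer gridline on the x-axis.
Finally, putting this together gives p.

2*x*y^2 + 3*y^3 - 3*x*y + y + 2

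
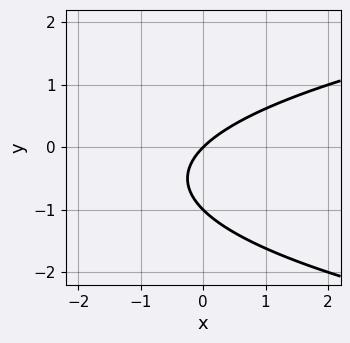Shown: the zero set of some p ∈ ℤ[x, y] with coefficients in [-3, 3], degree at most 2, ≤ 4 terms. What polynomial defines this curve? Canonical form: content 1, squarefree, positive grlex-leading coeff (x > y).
y^2 - x + y

First, degree: a generic line meets the curve in up to 2 points, so deg p = 2.
Next, from the axis intercepts and sections: it meets the x-axis at x = 0 (among the integer gridlines); the y-axis gridline crossings are at y ∈ {-1, 0}.
Finally, fitting integer coefficients to these (and the overall shape) gives p.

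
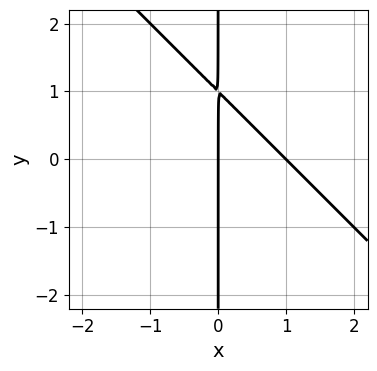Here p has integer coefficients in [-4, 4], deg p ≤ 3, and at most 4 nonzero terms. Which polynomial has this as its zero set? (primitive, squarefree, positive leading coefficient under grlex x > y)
deg p = 2.
Reading off the gridlines: the x-axis gridline crossings are at x ∈ {0, 1}; every point of the y-axis in the box is on the curve.
Matching integer coefficients to the picture gives p.

x^2 + x*y - x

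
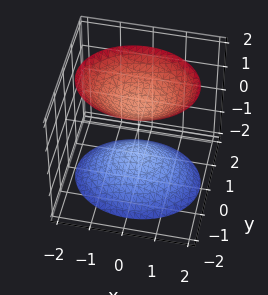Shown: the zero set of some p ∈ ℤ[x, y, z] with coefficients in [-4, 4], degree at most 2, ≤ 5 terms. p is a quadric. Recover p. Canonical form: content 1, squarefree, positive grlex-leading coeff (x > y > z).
2*x^2 + 3*y^2 - 2*z^2 + 2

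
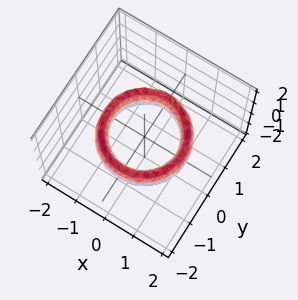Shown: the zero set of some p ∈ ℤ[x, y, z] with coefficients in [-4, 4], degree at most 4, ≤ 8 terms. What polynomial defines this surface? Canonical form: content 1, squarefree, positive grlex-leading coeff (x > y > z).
The degree is 4 — the shape is more complex than any degree-3 surface.
Symmetries: every cross-section ⟂ z is a circle, so x, y appear only via x² + y².
From the axis intercepts and sections: among the integer gridlines, it crosses the x-axis at x ∈ {-1, 1}; a circular section at z = 0 has radius exactly 1; it misses every integer gridline on the z-axis.
Solving for integer coefficients yields p as stated. Check: (0, 1, 0) on the y-axis lies on the surface, and p(0, 1, 0) = 0. ✓

x^4 + 2*x^2*y^2 + y^4 - 3*x^2 - 3*y^2 + z^2 + 2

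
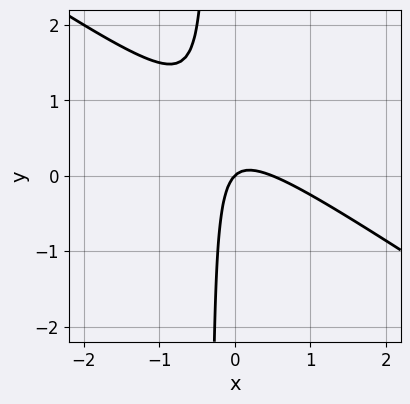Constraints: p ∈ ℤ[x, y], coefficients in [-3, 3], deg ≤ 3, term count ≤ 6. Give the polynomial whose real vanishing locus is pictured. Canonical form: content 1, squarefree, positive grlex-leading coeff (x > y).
First, degree: the shape is more complex than any degree-1 curve, so deg p = 2.
Next, observable constraints: it crosses the x-axis at the gridline x = 0; it meets the y-axis at y = 0 (among the integer gridlines).
Finally, putting this together gives p.

2*x^2 + 3*x*y - x + y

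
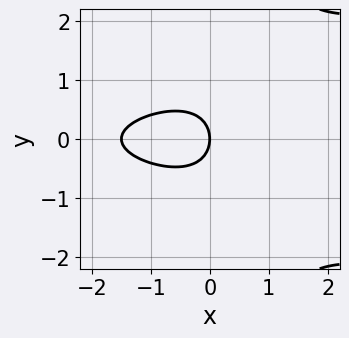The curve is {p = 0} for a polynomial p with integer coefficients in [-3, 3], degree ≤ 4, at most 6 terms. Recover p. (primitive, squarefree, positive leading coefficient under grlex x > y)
3*x*y^2 - 2*x^2 - 3*y^2 - 3*x

1. Degree: a generic line meets the curve in up to 3 points, so deg p = 3.
2. Symmetries: mirror symmetry y ↦ −y ⇒ only even powers of y.
3. Reading off the gridlines: it meets the y-axis at y = 0 (among the integer gridlines); one x-axis crossing is at x = 0.
4. Solving for integer coefficients yields p as stated.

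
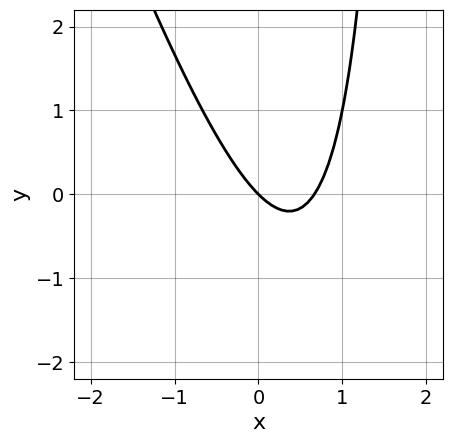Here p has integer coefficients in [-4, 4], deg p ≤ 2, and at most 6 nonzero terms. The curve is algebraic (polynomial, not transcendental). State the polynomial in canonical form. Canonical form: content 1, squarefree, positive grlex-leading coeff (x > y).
(a) deg p = 2. A generic line meets the curve in up to 2 points.
(b) Against the integer gridlines: it crosses the x-axis at the gridline x = 0; it crosses the y-axis at the gridline y = 0.
(c) Together with the visible shape, these determine p as stated.

3*x^2 + x*y - 2*x - 2*y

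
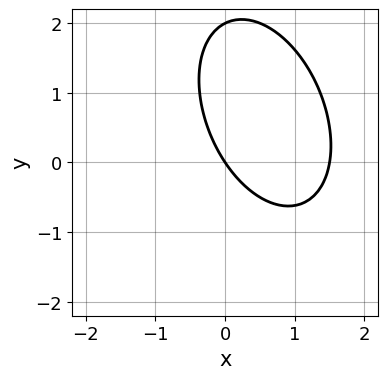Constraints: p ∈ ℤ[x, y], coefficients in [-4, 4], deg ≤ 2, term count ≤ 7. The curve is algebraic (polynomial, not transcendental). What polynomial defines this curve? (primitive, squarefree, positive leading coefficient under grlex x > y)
2*x^2 + x*y + y^2 - 3*x - 2*y

(a) The degree is 2 — no degree-1 curve has this shape.
(b) Checking where it meets the axes: the y-axis gridline crossings are at y ∈ {0, 2}; it crosses the x-axis at the gridline x = 0.
(c) Together with the visible shape, these determine p as stated.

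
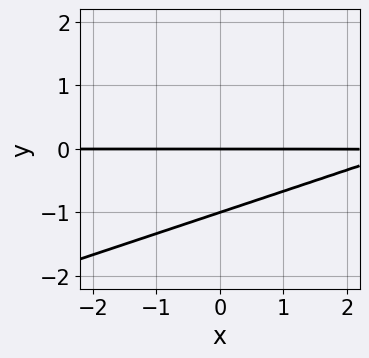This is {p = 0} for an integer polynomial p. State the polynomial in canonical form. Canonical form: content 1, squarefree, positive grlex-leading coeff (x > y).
x*y - 3*y^2 - 3*y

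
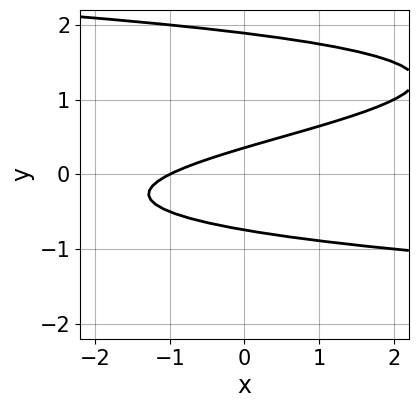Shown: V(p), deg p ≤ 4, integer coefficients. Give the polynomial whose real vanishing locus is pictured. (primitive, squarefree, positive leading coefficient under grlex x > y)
2*y^3 - 3*y^2 + x - 2*y + 1

The degree is 3 — the shape is more complex than any degree-2 curve.
Observable constraints: one x-axis crossing is at x = -1.
These observations pin down the coefficients.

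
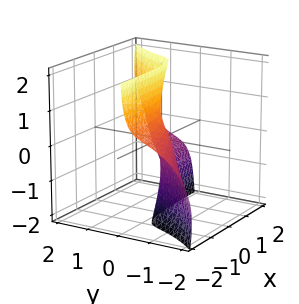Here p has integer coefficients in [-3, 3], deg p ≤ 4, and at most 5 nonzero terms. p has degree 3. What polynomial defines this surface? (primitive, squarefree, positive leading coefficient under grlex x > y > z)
2*x*y^2 + 3*x*y*z - 3*y^3 - 2*y*z^2 + x

1. deg p = 3. A generic line meets the surface in up to 3 points.
2. Reading off the gridlines: every point of the z-axis in the box is on the surface; one y-axis crossing is at y = 0.
3. Putting this together gives p.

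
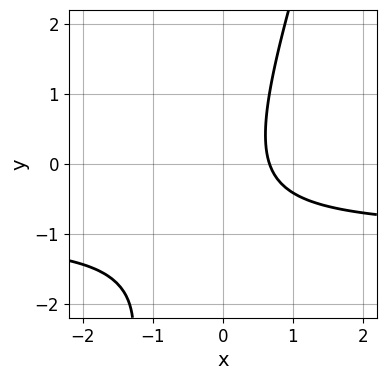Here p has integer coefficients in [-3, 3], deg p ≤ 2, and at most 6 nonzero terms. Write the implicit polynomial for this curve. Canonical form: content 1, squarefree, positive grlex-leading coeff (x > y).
1. The degree is 2 — a generic line meets the curve in up to 2 points.
2. Observable constraints: it misses every integer gridline on the y-axis.
3. Assembling these constraints gives the stated polynomial.

3*x*y - y^2 + 3*x - y - 2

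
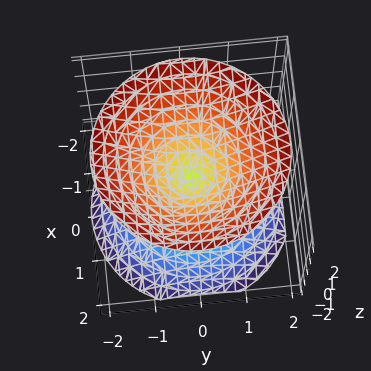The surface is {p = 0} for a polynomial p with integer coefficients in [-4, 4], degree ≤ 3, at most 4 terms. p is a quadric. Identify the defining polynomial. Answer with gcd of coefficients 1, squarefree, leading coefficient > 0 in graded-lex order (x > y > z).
x^2 + y^2 - z^2

The picture has 2 separate pieces.
Degree: a double cone through the origin; a quadric, so deg p = 2.
Symmetries: rotational symmetry about the z-axis ⇒ p depends on x, y only through x² + y²; mirror symmetry z ↦ −z ⇒ only even powers of z.
Against the integer gridlines: one z-axis crossing is at z = 0; it meets the x-axis at x = 0 (among the integer gridlines); it meets the y-axis at y = 0 (among the integer gridlines); a circular section at z = 1 has radius exactly 1.
Solving for integer coefficients yields p as stated.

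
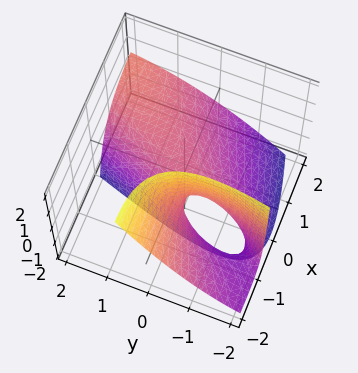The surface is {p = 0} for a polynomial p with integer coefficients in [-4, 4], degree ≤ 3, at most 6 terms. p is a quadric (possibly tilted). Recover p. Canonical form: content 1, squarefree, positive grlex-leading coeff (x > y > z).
1. The degree is 2 — no degree-1 surface has this shape.
2. From the axis intercepts and sections: it crosses the x-axis at the gridline x = 0; one y-axis crossing is at y = 0; one z-axis crossing is at z = 0.
3. These observations pin down the coefficients.

x^2 - 3*x*y + 3*x*z + y^2 + 2*z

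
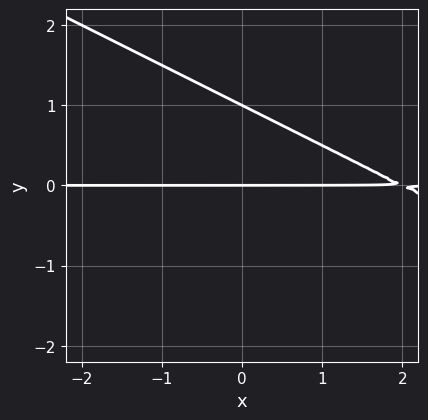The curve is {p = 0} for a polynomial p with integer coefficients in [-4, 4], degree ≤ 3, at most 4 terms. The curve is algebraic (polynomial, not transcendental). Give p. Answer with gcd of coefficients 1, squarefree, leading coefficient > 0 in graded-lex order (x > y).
x*y + 2*y^2 - 2*y

deg p = 2. A generic line meets the curve in up to 2 points.
Checking where it meets the axes: the visible x-axis segment lies entirely on the curve; the y-axis gridline crossings are at y ∈ {0, 1}.
Assembling these constraints gives the stated polynomial.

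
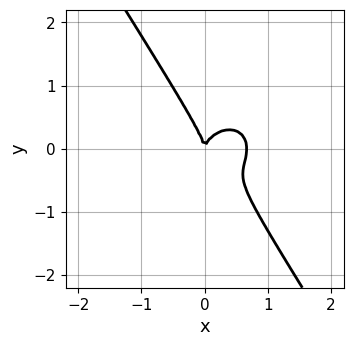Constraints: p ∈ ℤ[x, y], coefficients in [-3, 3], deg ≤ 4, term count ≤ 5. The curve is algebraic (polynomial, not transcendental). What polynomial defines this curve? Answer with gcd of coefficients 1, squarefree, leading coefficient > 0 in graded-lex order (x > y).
First, deg p = 3.
Next, checking where it meets the axes: one y-axis crossing is at y = 0; it crosses the x-axis at the gridline x = 0.
Finally, fitting integer coefficients to these (and the overall shape) gives p.

3*x^3 + 2*x*y^2 + 2*y^3 - 2*x^2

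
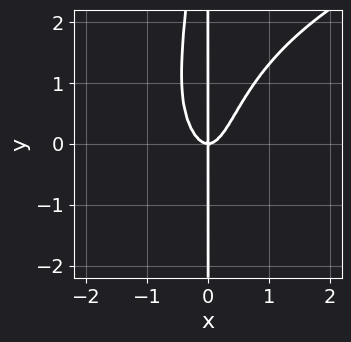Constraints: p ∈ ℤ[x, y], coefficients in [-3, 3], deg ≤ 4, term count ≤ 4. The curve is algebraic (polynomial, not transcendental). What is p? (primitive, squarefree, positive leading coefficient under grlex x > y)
1. The degree is 4 — a generic line meets the curve in up to 4 points.
2. From the visible intercepts: every point of the y-axis in the box is on the curve; it meets the x-axis at x = 0 (among the integer gridlines).
3. Assembling these constraints gives the stated polynomial.

x^2*y^2 - 3*x^3 + x*y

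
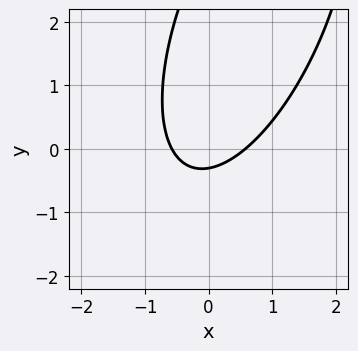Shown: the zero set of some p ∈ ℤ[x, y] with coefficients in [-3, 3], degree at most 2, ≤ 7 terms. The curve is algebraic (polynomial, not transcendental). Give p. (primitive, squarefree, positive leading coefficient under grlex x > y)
3*x^2 - 2*x*y + y^2 - 3*y - 1

1. Degree: the shape is more complex than any degree-1 curve, so deg p = 2.
2. The integer polynomial consistent with all of this is the stated p.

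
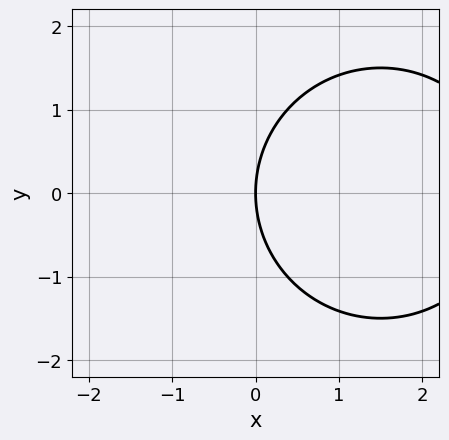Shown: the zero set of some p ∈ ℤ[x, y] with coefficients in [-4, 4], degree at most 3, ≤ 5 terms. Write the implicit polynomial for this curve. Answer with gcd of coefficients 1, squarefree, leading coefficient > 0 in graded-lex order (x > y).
x^2 + y^2 - 3*x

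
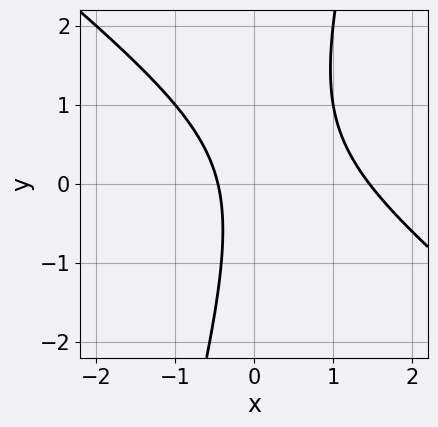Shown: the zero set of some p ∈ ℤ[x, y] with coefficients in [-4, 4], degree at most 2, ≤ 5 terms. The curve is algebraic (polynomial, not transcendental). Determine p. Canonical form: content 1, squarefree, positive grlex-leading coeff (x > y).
3*x^2 + 3*x*y - y^2 - 3*x - 2

(a) Degree: the shape is more complex than any degree-1 curve, so deg p = 2.
(b) From the axis intercepts and sections: the curve avoids every integer y-axis point in the box.
(c) Fitting integer coefficients to these (and the overall shape) gives p.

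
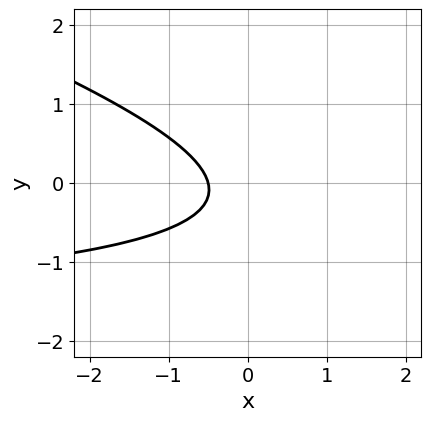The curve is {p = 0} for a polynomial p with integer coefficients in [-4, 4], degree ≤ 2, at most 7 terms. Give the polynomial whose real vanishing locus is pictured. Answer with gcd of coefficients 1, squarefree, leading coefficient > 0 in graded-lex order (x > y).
x*y + 3*y^2 + 2*x + y + 1

Degree: no degree-1 curve has this shape, so deg p = 2.
Against the integer gridlines: it misses every integer gridline on the y-axis.
These observations pin down the coefficients.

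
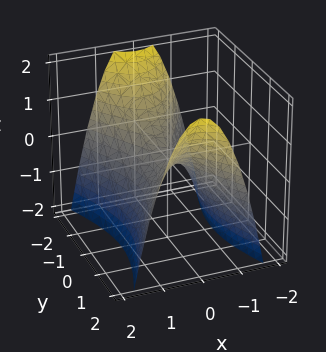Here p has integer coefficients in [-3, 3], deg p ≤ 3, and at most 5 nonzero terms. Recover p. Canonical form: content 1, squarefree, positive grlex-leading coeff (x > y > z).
(a) The degree is 2 — a saddle surface; a quadric.
(b) Symmetries: it's symmetric under y → −y, forcing even powers of y; the x ↦ −x reflection is a symmetry, so x appears only in even powers.
(c) Reading off the gridlines: one z-axis crossing is at z = 0; it meets the x-axis at x = 0 (among the integer gridlines); one y-axis crossing is at y = 0.
(d) Assembling these constraints gives the stated polynomial.

3*x^2 - y^2 + 2*z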